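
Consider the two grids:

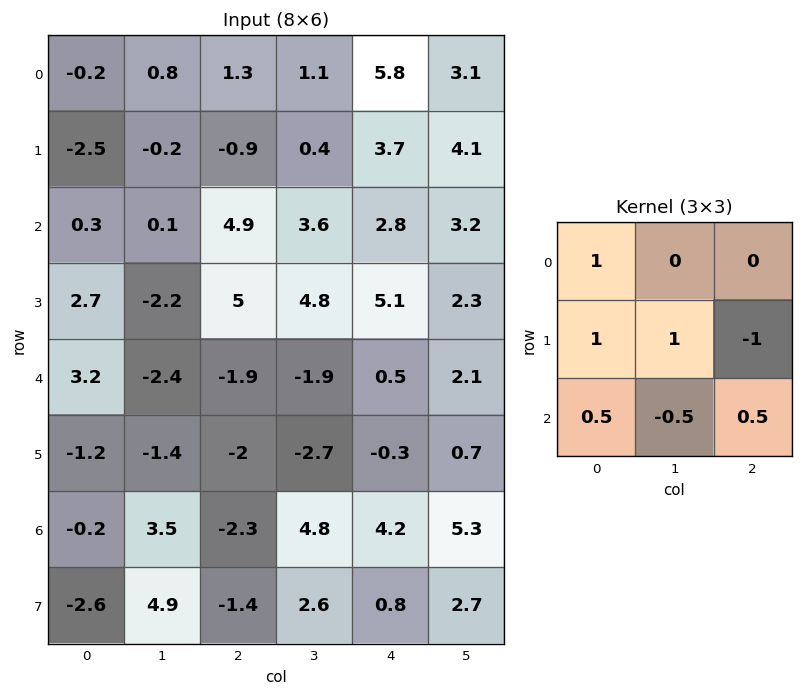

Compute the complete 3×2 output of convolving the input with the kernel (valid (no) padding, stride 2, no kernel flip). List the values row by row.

0.55 -0.85
-2.35 9.85
-0.4 -7.75

Output[0,0]: The receptive field on the input at this output position is [-0.2 0.8 1.3 / -2.5 -0.2 -0.9 / 0.3 0.1 4.9]. Elementwise product with the kernel and sum: -0.2·1 + -2.5·1 + -0.2·1 + -0.9·-1 + 0.3·0.5 + 0.1·-0.5 + 4.9·0.5.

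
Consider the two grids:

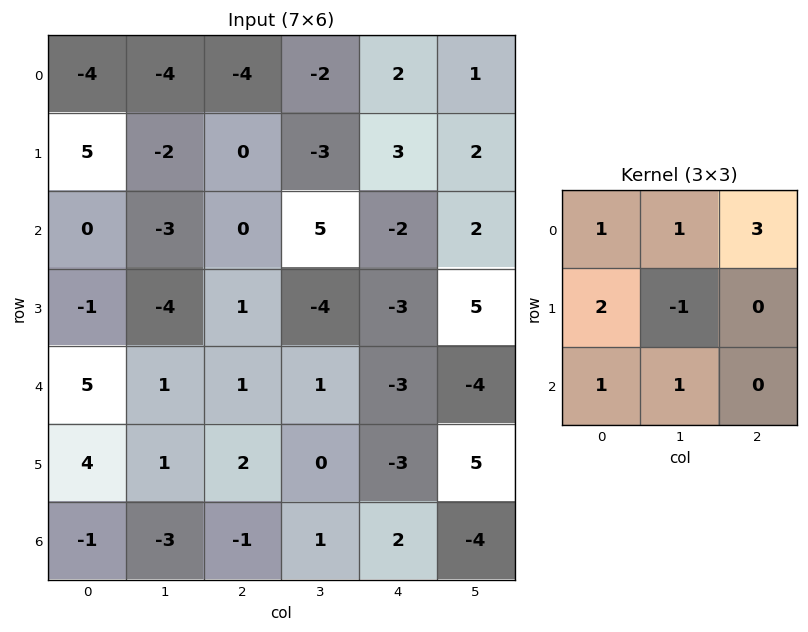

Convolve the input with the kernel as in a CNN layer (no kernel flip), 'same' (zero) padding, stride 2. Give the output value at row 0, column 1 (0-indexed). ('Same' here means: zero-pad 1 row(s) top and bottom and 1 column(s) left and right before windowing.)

-6

The receptive field on the zero-padded input at this output position is [0 0 0 / -4 -4 -2 / -2 0 -3]. Elementwise product with the kernel and sum: 0·1 + 0·1 + 0·3 + -4·2 + -4·-1 + -2·1 + 0·1.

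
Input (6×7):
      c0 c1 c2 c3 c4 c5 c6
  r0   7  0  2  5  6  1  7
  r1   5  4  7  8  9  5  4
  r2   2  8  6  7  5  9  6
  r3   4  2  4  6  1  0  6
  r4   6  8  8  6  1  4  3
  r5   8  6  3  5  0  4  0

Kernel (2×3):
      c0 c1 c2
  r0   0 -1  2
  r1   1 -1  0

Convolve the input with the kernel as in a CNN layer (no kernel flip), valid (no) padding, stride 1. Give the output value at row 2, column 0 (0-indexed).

6

The receptive field on the input at this output position is [2 8 6 / 4 2 4]. Elementwise product with the kernel and sum: 8·-1 + 6·2 + 4·1 + 2·-1.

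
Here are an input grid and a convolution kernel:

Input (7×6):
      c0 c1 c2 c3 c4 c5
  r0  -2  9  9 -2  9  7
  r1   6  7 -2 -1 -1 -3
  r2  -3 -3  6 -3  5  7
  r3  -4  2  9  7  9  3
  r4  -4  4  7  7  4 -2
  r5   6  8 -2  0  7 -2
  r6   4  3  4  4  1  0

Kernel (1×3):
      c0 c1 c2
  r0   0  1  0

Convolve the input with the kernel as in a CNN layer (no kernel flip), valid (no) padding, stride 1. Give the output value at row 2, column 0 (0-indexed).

-3

The receptive field on the input at this output position is [-3 -3 6]. Elementwise product with the kernel and sum: -3·1.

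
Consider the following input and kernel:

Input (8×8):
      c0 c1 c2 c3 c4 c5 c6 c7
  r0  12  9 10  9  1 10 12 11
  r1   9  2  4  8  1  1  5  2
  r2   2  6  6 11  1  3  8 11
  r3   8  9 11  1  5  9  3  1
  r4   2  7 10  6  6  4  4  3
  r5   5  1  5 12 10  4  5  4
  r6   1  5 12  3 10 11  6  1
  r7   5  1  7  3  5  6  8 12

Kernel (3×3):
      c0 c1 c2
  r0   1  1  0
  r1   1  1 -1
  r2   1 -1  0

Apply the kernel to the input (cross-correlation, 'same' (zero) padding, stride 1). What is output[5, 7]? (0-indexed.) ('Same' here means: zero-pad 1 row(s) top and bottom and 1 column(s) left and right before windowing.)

21

The receptive field on the zero-padded input at this output position is [4 3 0 / 5 4 0 / 6 1 0]. Elementwise product with the kernel and sum: 4·1 + 3·1 + 5·1 + 4·1 + 0·-1 + 6·1 + 1·-1.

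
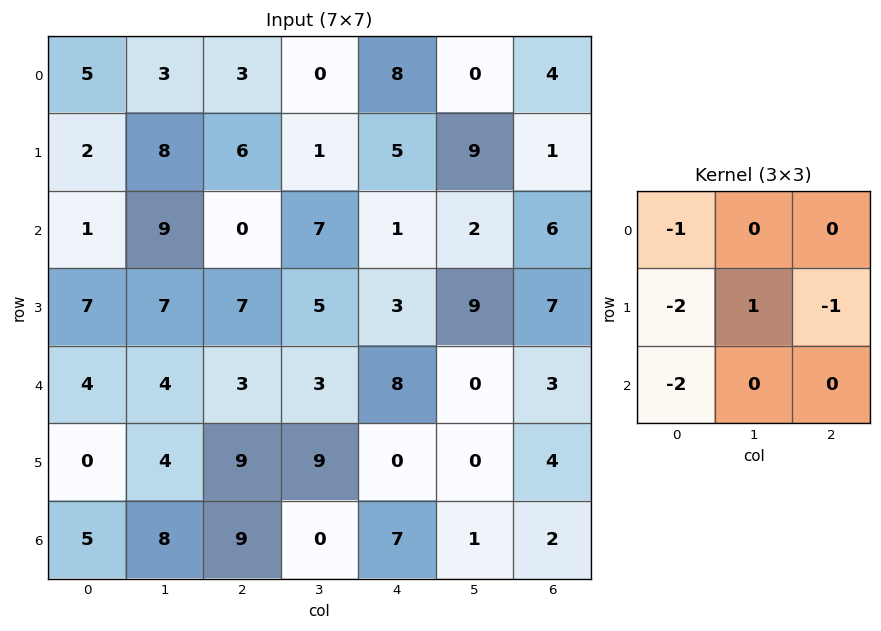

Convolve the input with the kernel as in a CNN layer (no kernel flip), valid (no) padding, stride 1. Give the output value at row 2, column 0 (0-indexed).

-23

The receptive field on the input at this output position is [1 9 0 / 7 7 7 / 4 4 3]. Elementwise product with the kernel and sum: 1·-1 + 7·-2 + 7·1 + 7·-1 + 4·-2.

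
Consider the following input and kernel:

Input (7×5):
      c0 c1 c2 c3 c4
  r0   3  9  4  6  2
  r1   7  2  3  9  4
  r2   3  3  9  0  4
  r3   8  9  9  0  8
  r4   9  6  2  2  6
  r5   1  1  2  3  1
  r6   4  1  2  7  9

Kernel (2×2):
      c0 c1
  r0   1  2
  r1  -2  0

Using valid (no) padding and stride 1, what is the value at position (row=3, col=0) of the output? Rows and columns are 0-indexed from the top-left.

8

The receptive field on the input at this output position is [8 9 / 9 6]. Elementwise product with the kernel and sum: 8·1 + 9·2 + 9·-2.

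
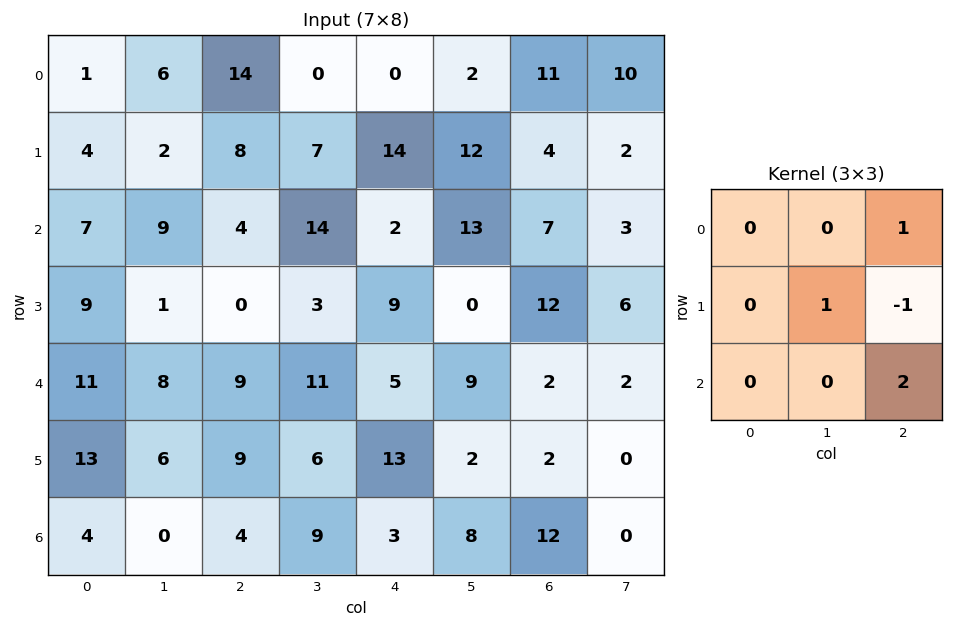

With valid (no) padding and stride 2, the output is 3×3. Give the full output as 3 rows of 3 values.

Output[0,0]: The receptive field on the input at this output position is [1 6 14 / 4 2 8 / 7 9 4]. Elementwise product with the kernel and sum: 14·1 + 2·1 + 8·-1 + 4·2.
Output[0,1]: The receptive field on the input at this output position is [14 0 0 / 8 7 14 / 4 14 2]. Elementwise product with the kernel and sum: 0·1 + 7·1 + 14·-1 + 2·2.

16 -3 33
23 6 -1
14 4 26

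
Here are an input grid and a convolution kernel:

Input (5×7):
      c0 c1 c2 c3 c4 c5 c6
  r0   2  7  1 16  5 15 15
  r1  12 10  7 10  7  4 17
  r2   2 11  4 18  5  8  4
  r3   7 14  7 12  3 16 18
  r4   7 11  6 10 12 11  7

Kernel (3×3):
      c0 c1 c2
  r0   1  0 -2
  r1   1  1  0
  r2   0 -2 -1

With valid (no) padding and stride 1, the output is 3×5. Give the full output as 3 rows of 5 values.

-4 -34 -33 -15 -34
-24 -21 -12 3 -64
-13 -26 -19 -18 -13

Output[0,0]: The receptive field on the input at this output position is [2 7 1 / 12 10 7 / 2 11 4]. Elementwise product with the kernel and sum: 2·1 + 1·-2 + 12·1 + 10·1 + 11·-2 + 4·-1.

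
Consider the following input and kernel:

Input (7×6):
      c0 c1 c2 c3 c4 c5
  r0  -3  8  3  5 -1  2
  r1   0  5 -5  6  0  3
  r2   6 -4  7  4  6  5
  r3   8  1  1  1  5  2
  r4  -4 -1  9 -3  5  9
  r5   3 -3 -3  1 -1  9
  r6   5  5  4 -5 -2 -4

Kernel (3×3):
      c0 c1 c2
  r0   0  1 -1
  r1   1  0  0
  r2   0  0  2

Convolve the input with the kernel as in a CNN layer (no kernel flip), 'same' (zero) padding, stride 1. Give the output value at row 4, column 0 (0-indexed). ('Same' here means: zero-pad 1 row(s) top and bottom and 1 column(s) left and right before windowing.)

The receptive field on the zero-padded input at this output position is [0 8 1 / 0 -4 -1 / 0 3 -3]. Elementwise product with the kernel and sum: 8·1 + 1·-1 + 0·1 + -3·2.

1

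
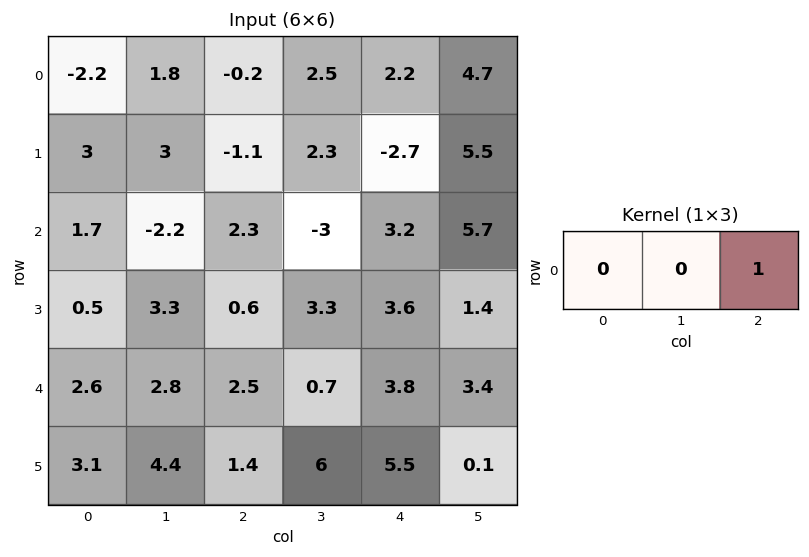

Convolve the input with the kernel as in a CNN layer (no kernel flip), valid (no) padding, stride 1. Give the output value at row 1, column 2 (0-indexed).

The receptive field on the input at this output position is [-1.1 2.3 -2.7]. Elementwise product with the kernel and sum: -2.7·1.

-2.7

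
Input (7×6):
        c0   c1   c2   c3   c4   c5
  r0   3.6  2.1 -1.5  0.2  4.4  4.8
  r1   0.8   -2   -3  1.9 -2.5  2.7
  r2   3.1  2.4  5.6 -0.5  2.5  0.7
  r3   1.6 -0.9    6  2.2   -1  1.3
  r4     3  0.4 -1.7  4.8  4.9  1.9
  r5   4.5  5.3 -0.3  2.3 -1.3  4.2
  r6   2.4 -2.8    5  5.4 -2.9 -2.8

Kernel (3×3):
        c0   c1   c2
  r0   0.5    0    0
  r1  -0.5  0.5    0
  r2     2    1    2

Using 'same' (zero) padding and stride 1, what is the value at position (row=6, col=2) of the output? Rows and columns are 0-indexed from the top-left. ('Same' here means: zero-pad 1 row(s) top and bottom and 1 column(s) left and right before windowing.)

6.55

The receptive field on the zero-padded input at this output position is [5.3 -0.3 2.3 / -2.8 5 5.4 / 0 0 0]. Elementwise product with the kernel and sum: 5.3·0.5 + -2.8·-0.5 + 5·0.5 + 0·2 + 0·1 + 0·2.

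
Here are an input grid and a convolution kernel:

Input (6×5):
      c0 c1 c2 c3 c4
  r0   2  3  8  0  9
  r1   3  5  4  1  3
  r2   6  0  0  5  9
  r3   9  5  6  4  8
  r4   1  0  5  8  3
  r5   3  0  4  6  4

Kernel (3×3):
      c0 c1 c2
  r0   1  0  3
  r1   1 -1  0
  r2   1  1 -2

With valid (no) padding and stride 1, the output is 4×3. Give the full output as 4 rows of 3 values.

30 -6 25
23 11 2
1 3 36
23 4 29

Output[0,0]: The receptive field on the input at this output position is [2 3 8 / 3 5 4 / 6 0 0]. Elementwise product with the kernel and sum: 2·1 + 8·3 + 3·1 + 5·-1 + 6·1 + 0·1 + 0·-2.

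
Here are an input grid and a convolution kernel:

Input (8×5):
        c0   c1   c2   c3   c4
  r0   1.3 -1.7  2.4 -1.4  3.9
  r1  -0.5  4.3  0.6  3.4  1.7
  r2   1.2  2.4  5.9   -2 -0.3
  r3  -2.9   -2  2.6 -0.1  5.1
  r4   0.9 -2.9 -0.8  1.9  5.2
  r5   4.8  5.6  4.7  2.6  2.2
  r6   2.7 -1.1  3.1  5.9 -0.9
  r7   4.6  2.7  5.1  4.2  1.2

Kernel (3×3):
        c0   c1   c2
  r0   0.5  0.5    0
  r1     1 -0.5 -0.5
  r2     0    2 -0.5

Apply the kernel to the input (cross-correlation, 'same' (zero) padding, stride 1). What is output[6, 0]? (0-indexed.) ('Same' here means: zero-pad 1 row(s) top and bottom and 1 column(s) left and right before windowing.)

9.45

The receptive field on the zero-padded input at this output position is [0 4.8 5.6 / 0 2.7 -1.1 / 0 4.6 2.7]. Elementwise product with the kernel and sum: 0·0.5 + 4.8·0.5 + 0·1 + 2.7·-0.5 + -1.1·-0.5 + 4.6·2 + 2.7·-0.5.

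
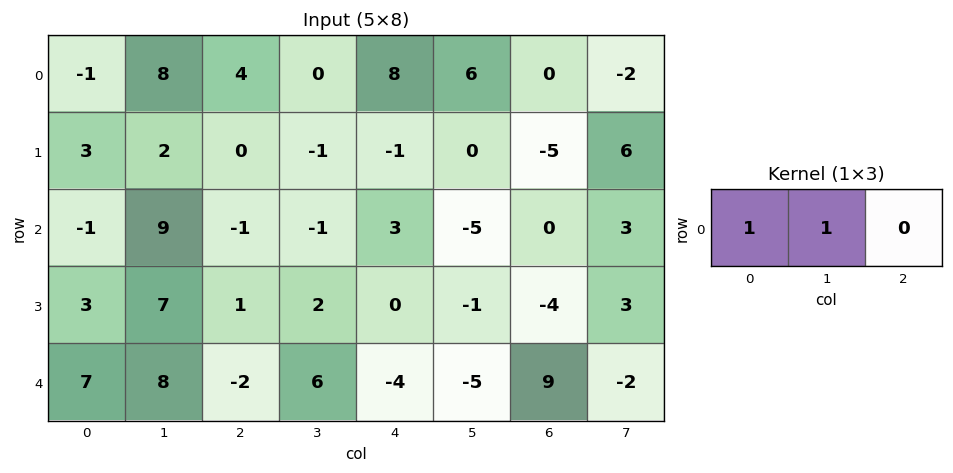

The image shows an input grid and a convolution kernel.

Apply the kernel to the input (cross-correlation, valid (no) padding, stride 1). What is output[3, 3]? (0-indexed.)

2

The receptive field on the input at this output position is [2 0 -1]. Elementwise product with the kernel and sum: 2·1 + 0·1.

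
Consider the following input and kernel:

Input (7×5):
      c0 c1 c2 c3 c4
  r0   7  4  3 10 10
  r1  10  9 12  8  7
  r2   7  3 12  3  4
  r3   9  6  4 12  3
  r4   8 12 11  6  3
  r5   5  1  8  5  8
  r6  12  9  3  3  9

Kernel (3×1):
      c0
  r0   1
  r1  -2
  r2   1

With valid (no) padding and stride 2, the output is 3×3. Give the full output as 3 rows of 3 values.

Output[0,0]: The receptive field on the input at this output position is [7 / 10 / 7]. Elementwise product with the kernel and sum: 7·1 + 10·-2 + 7·1.

-6 -9 0
-3 15 1
10 -2 -4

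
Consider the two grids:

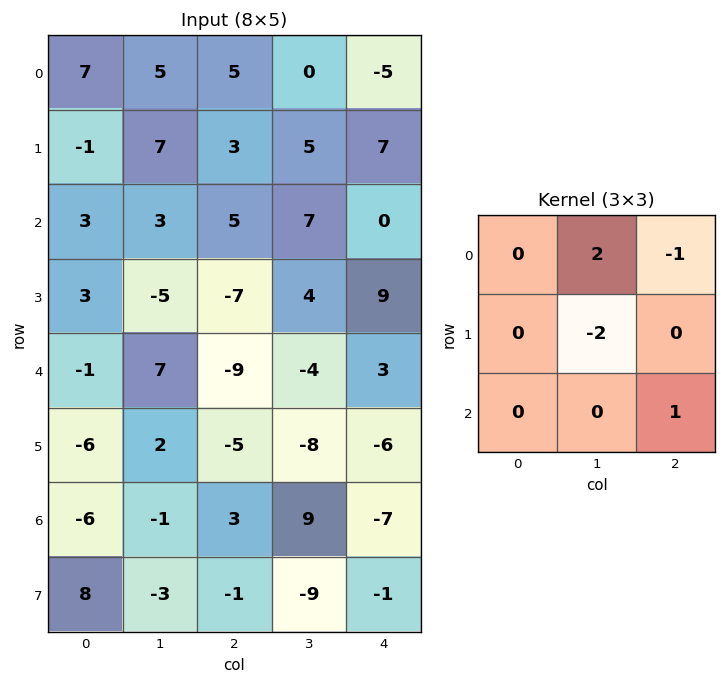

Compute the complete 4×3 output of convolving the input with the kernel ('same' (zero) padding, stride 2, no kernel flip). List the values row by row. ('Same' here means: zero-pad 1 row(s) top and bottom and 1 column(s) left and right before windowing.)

Output[0,0]: The receptive field on the zero-padded input at this output position is [0 0 0 / 0 7 5 / 0 -1 7]. Elementwise product with the kernel and sum: 0·2 + 0·-1 + 7·-2 + 7·1.
Output[0,1]: The receptive field on the zero-padded input at this output position is [0 0 0 / 5 5 0 / 7 3 5]. Elementwise product with the kernel and sum: 0·2 + 0·-1 + 5·-2 + 5·1.

-7 -5 10
-20 -5 14
15 -8 12
-5 -17 2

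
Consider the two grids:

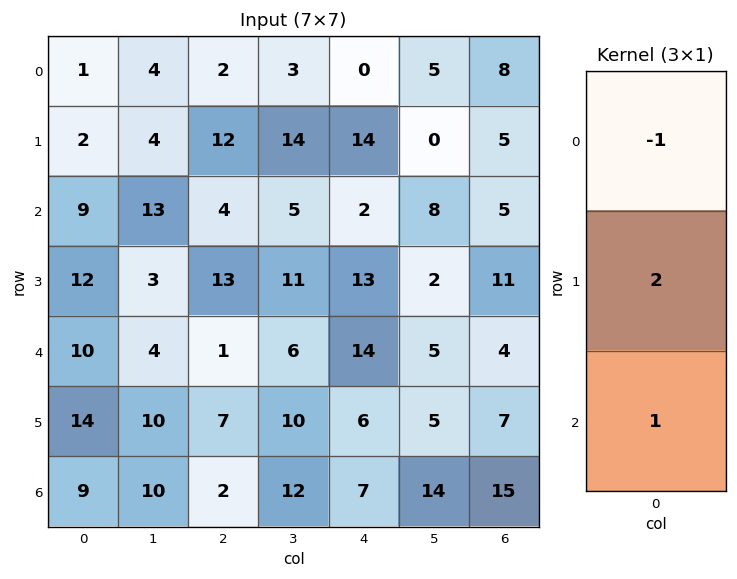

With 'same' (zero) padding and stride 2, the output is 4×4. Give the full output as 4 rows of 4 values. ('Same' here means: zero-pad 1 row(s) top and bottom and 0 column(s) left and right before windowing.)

4 16 14 21
28 9 3 16
22 -4 21 4
4 -3 8 23

Output[0,0]: The receptive field on the zero-padded input at this output position is [0 / 1 / 2]. Elementwise product with the kernel and sum: 0·-1 + 1·2 + 2·1.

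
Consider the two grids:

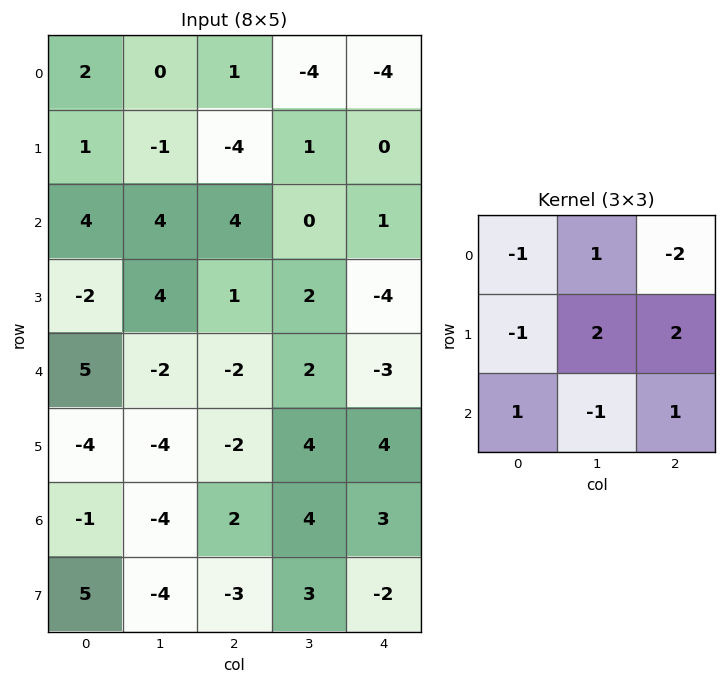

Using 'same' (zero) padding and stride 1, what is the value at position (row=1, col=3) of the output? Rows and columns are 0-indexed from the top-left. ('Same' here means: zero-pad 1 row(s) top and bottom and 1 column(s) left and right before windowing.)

14

The receptive field on the zero-padded input at this output position is [1 -4 -4 / -4 1 0 / 4 0 1]. Elementwise product with the kernel and sum: 1·-1 + -4·1 + -4·-2 + -4·-1 + 1·2 + 0·2 + 4·1 + 0·-1 + 1·1.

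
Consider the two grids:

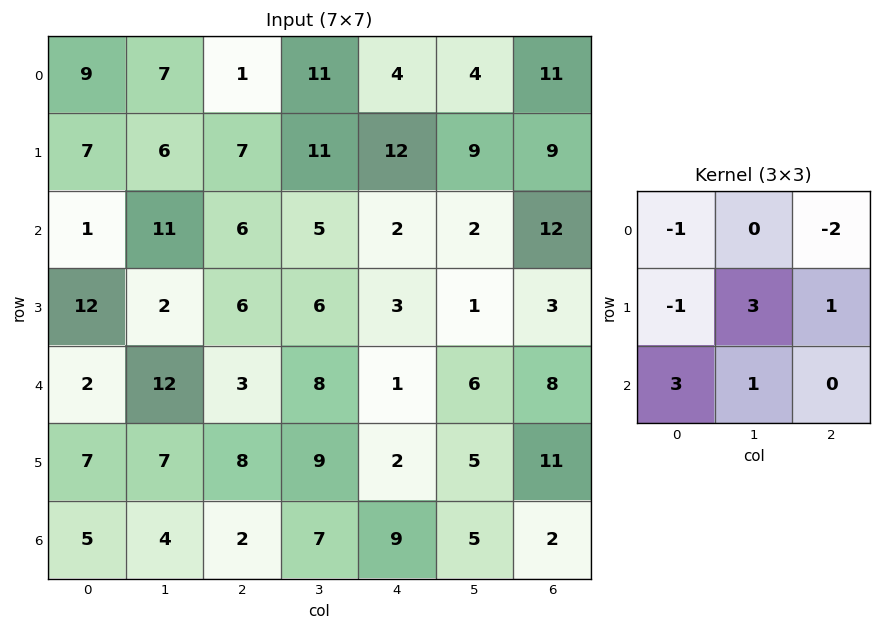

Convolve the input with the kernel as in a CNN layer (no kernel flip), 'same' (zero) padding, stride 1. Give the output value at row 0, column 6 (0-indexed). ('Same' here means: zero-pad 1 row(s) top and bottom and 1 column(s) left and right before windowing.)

The receptive field on the zero-padded input at this output position is [0 0 0 / 4 11 0 / 9 9 0]. Elementwise product with the kernel and sum: 0·-1 + 0·-2 + 4·-1 + 11·3 + 0·1 + 9·3 + 9·1.

65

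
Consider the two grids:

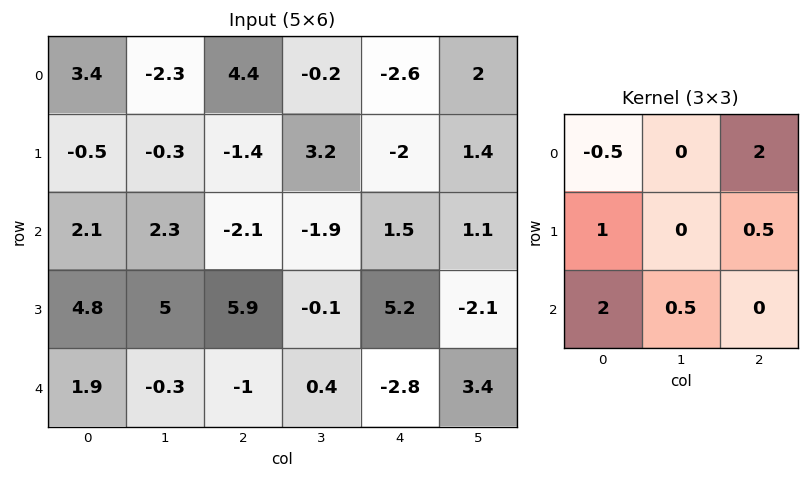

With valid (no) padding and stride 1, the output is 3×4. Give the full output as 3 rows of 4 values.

11.25 5.6 -14.95 4.95
10.6 20.85 7.1 2.25
6.15 -1.1 10.75 1.4

Output[0,0]: The receptive field on the input at this output position is [3.4 -2.3 4.4 / -0.5 -0.3 -1.4 / 2.1 2.3 -2.1]. Elementwise product with the kernel and sum: 3.4·-0.5 + 4.4·2 + -0.5·1 + -1.4·0.5 + 2.1·2 + 2.3·0.5.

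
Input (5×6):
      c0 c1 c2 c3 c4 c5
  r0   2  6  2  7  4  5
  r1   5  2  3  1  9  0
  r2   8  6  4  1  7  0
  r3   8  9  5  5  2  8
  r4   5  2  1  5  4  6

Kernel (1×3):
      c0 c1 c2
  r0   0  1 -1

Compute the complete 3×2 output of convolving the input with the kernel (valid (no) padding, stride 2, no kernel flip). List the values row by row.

Output[0,0]: The receptive field on the input at this output position is [2 6 2]. Elementwise product with the kernel and sum: 6·1 + 2·-1.

4 3
2 -6
1 1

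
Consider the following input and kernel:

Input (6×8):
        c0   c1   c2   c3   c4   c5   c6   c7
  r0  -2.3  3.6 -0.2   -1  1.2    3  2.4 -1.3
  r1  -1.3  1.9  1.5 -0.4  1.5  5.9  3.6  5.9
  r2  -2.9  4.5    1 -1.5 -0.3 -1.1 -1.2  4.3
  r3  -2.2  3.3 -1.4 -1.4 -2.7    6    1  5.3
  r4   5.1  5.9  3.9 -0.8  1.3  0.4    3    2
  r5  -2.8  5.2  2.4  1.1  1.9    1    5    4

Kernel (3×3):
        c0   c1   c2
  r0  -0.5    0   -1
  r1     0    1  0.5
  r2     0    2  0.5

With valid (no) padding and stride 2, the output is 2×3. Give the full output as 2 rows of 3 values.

Output[0,0]: The receptive field on the input at this output position is [-2.3 3.6 -0.2 / -1.3 1.9 1.5 / -2.9 4.5 1]. Elementwise product with the kernel and sum: -2.3·-0.5 + -0.2·-1 + 1.9·1 + 1.5·0.5 + 4.5·2 + 1·0.5.
Output[0,1]: The receptive field on the input at this output position is [-0.2 -1 1.2 / 1.5 -0.4 1.5 / 1 -1.5 -0.3]. Elementwise product with the kernel and sum: -0.2·-0.5 + 1.2·-1 + -0.4·1 + 1.5·0.5 + -1.5·2 + -0.3·0.5.

13.5 -3.9 1.9
16.8 -3.9 10.15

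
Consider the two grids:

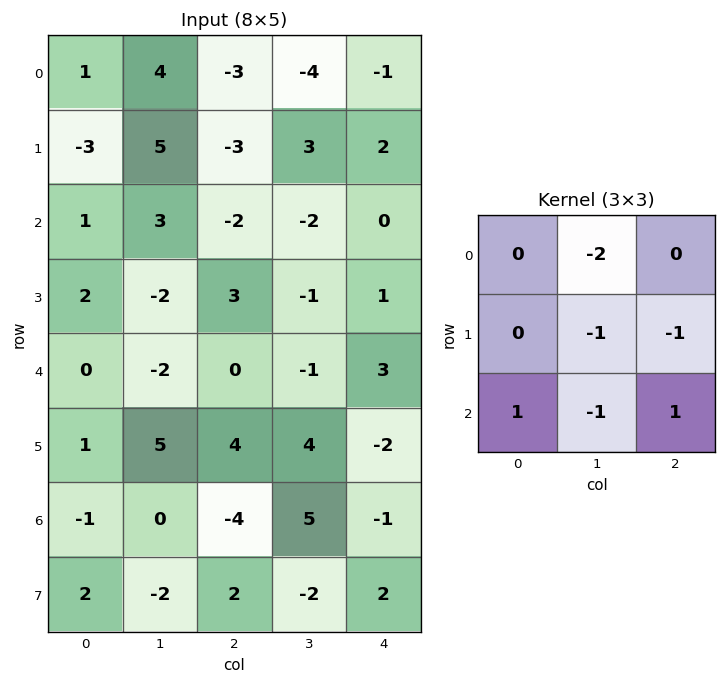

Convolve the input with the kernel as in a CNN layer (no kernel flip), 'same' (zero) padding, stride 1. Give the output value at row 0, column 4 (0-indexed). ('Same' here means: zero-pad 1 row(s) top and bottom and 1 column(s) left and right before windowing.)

The receptive field on the zero-padded input at this output position is [0 0 0 / -4 -1 0 / 3 2 0]. Elementwise product with the kernel and sum: 0·-2 + -1·-1 + 0·-1 + 3·1 + 2·-1 + 0·1.

2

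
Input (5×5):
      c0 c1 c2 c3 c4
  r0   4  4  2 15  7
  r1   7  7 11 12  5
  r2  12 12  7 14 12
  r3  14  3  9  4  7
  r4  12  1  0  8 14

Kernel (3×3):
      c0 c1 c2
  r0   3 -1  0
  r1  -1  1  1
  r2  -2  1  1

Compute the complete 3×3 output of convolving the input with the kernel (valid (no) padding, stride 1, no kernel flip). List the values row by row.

Output[0,0]: The receptive field on the input at this output position is [4 4 2 / 7 7 11 / 12 12 7]. Elementwise product with the kernel and sum: 4·3 + 4·-1 + 7·-1 + 7·1 + 11·1 + 12·-2 + 12·1 + 7·1.

14 23 9
5 26 33
-1 45 31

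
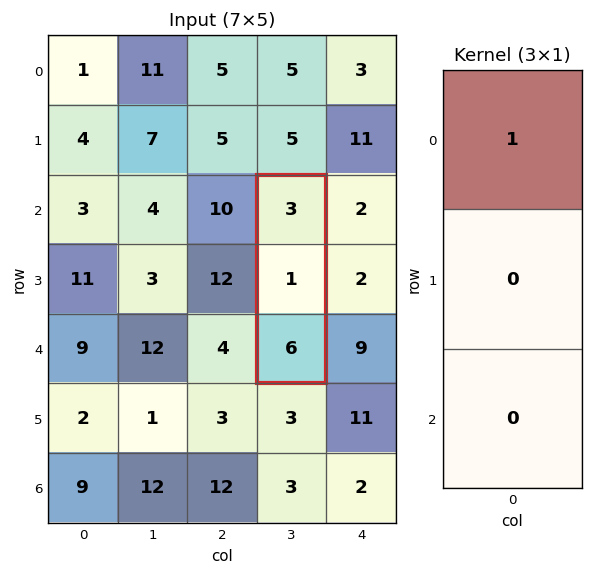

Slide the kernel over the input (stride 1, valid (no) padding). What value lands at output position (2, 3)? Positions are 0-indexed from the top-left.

3

The receptive field on the input at this output position is [3 / 1 / 6]. Elementwise product with the kernel and sum: 3·1.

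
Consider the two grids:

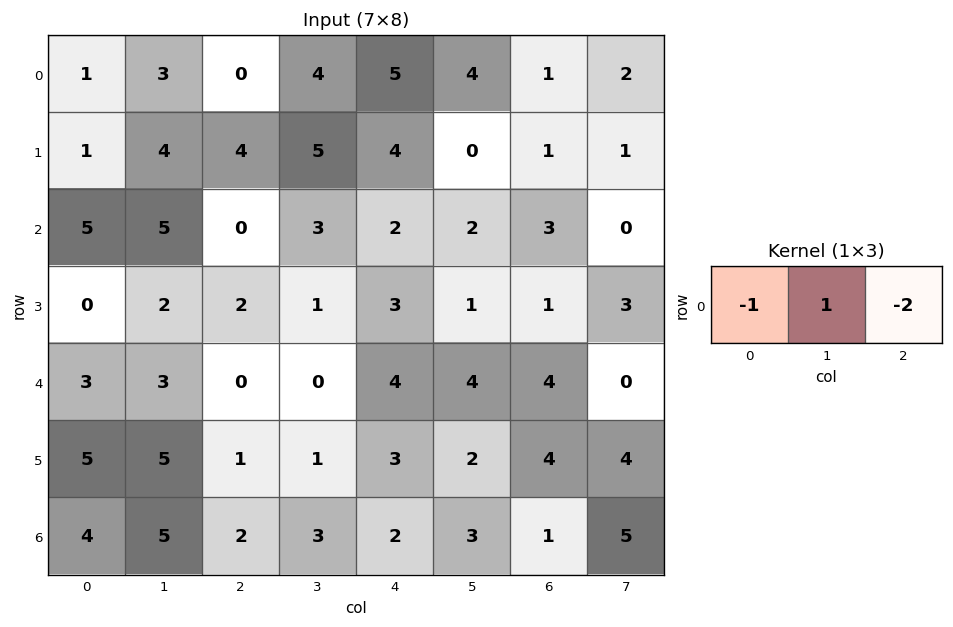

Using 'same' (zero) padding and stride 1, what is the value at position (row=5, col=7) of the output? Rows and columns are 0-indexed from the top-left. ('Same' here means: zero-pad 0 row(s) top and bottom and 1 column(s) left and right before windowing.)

0

The receptive field on the zero-padded input at this output position is [4 4 0]. Elementwise product with the kernel and sum: 4·-1 + 4·1 + 0·-2.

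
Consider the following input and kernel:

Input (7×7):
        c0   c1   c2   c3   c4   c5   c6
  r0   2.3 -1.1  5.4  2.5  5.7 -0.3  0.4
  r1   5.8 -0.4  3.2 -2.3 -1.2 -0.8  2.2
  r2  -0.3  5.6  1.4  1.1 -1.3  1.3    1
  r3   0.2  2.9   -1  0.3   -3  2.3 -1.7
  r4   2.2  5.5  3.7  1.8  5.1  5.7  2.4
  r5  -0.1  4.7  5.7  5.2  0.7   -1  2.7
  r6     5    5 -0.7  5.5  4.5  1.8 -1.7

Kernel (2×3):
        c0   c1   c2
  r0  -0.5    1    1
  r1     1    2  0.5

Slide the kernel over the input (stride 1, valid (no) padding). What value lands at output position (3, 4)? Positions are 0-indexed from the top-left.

19.8

The receptive field on the input at this output position is [-3 2.3 -1.7 / 5.1 5.7 2.4]. Elementwise product with the kernel and sum: -3·-0.5 + 2.3·1 + -1.7·1 + 5.1·1 + 5.7·2 + 2.4·0.5.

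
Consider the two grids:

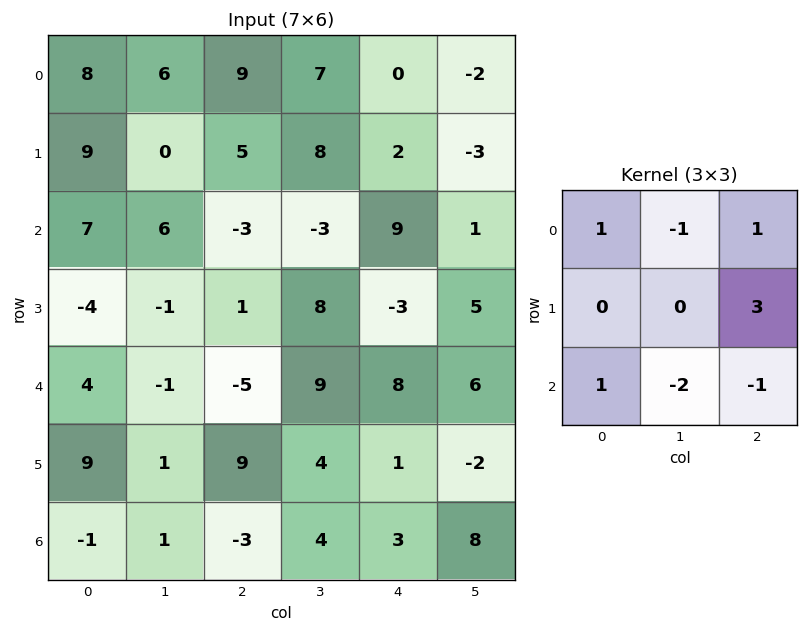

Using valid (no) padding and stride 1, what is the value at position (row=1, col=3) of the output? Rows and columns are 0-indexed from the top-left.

The receptive field on the input at this output position is [8 2 -3 / -3 9 1 / 8 -3 5]. Elementwise product with the kernel and sum: 8·1 + 2·-1 + -3·1 + 1·3 + 8·1 + -3·-2 + 5·-1.

15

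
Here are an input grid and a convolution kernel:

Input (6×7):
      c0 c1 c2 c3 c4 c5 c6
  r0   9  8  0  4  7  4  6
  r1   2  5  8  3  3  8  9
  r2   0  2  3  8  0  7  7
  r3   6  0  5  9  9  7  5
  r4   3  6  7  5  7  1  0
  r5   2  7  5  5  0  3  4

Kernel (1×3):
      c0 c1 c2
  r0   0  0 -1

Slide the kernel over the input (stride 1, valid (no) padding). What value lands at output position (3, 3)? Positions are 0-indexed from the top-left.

-7

The receptive field on the input at this output position is [9 9 7]. Elementwise product with the kernel and sum: 7·-1.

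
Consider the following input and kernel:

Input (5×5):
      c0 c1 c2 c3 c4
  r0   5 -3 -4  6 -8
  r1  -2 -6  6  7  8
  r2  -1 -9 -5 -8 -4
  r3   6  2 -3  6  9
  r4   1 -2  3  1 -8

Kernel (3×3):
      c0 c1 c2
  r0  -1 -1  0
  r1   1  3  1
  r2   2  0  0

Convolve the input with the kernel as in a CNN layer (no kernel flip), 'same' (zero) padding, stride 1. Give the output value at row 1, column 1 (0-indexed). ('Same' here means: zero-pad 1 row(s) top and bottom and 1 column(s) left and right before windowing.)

The receptive field on the zero-padded input at this output position is [5 -3 -4 / -2 -6 6 / -1 -9 -5]. Elementwise product with the kernel and sum: 5·-1 + -3·-1 + -2·1 + -6·3 + 6·1 + -1·2.

-18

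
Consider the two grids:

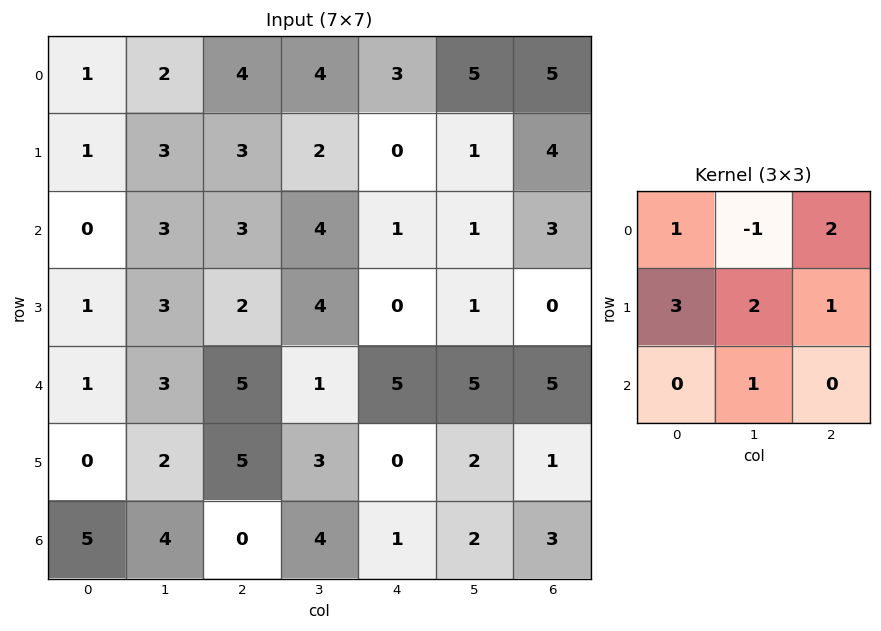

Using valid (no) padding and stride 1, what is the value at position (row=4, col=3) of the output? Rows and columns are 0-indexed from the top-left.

18

The receptive field on the input at this output position is [1 5 5 / 3 0 2 / 4 1 2]. Elementwise product with the kernel and sum: 1·1 + 5·-1 + 5·2 + 3·3 + 0·2 + 2·1 + 1·1.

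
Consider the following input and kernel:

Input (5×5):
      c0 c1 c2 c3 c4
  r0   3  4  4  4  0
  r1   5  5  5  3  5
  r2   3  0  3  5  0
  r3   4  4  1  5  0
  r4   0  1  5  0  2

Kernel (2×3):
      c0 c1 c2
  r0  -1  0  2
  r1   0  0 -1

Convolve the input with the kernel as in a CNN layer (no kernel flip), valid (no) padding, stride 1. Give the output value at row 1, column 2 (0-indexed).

5

The receptive field on the input at this output position is [5 3 5 / 3 5 0]. Elementwise product with the kernel and sum: 5·-1 + 5·2 + 0·-1.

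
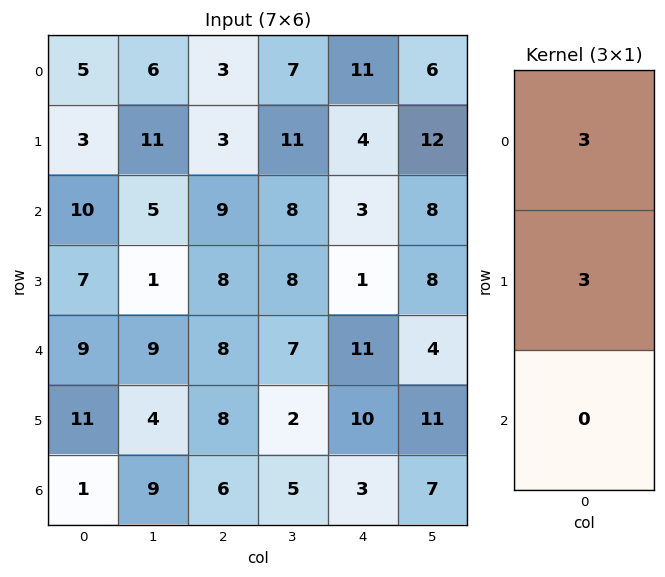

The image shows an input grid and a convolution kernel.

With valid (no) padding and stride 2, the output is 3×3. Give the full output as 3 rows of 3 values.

Output[0,0]: The receptive field on the input at this output position is [5 / 3 / 10]. Elementwise product with the kernel and sum: 5·3 + 3·3.
Output[0,1]: The receptive field on the input at this output position is [3 / 3 / 9]. Elementwise product with the kernel and sum: 3·3 + 3·3.

24 18 45
51 51 12
60 48 63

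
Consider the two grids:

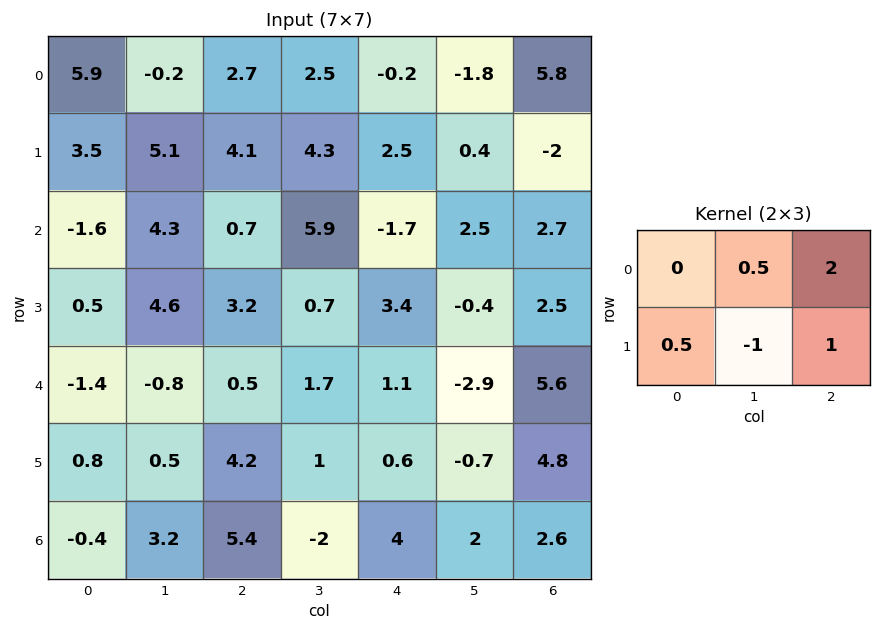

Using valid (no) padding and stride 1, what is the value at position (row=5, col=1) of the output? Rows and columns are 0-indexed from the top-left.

-1.7

The receptive field on the input at this output position is [0.5 4.2 1 / 3.2 5.4 -2]. Elementwise product with the kernel and sum: 4.2·0.5 + 1·2 + 3.2·0.5 + 5.4·-1 + -2·1.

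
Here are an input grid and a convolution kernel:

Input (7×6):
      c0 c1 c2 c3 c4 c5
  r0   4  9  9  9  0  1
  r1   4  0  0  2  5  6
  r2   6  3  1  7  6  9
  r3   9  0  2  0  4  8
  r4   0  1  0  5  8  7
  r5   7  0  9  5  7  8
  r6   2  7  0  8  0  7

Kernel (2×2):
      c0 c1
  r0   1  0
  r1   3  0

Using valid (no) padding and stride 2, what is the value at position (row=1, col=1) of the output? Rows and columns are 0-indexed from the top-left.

7

The receptive field on the input at this output position is [1 7 / 2 0]. Elementwise product with the kernel and sum: 1·1 + 2·3.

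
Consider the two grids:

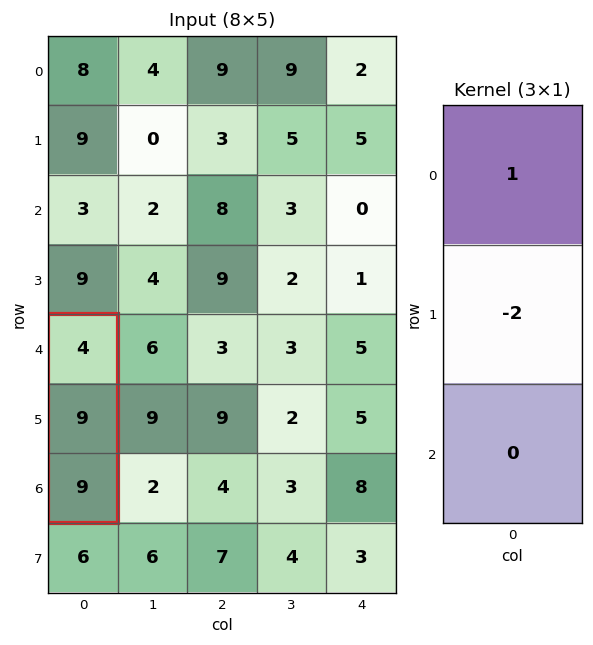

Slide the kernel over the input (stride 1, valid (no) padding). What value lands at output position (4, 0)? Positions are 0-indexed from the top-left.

-14

The receptive field on the input at this output position is [4 / 9 / 9]. Elementwise product with the kernel and sum: 4·1 + 9·-2.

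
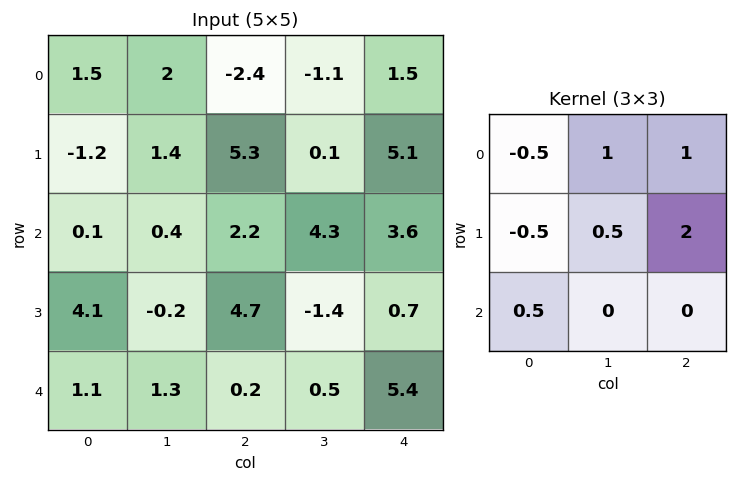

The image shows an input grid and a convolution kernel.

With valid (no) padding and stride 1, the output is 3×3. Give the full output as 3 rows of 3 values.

10.8 -2.15 10.3
13.9 14.1 13.15
10.35 6.6 5.25

Output[0,0]: The receptive field on the input at this output position is [1.5 2 -2.4 / -1.2 1.4 5.3 / 0.1 0.4 2.2]. Elementwise product with the kernel and sum: 1.5·-0.5 + 2·1 + -2.4·1 + -1.2·-0.5 + 1.4·0.5 + 5.3·2 + 0.1·0.5.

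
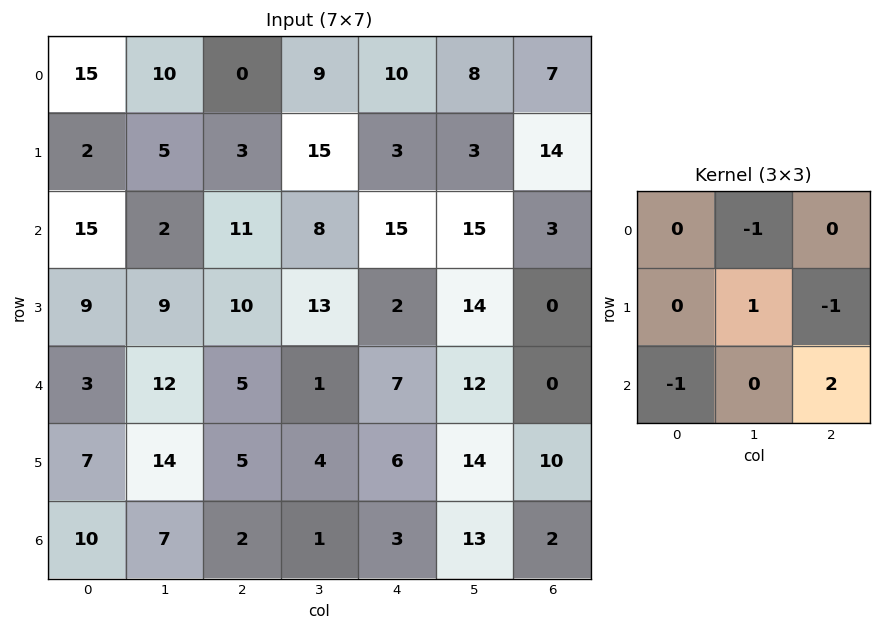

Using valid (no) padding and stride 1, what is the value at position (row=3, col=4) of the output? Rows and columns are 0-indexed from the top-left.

The receptive field on the input at this output position is [2 14 0 / 7 12 0 / 6 14 10]. Elementwise product with the kernel and sum: 14·-1 + 12·1 + 0·-1 + 6·-1 + 10·2.

12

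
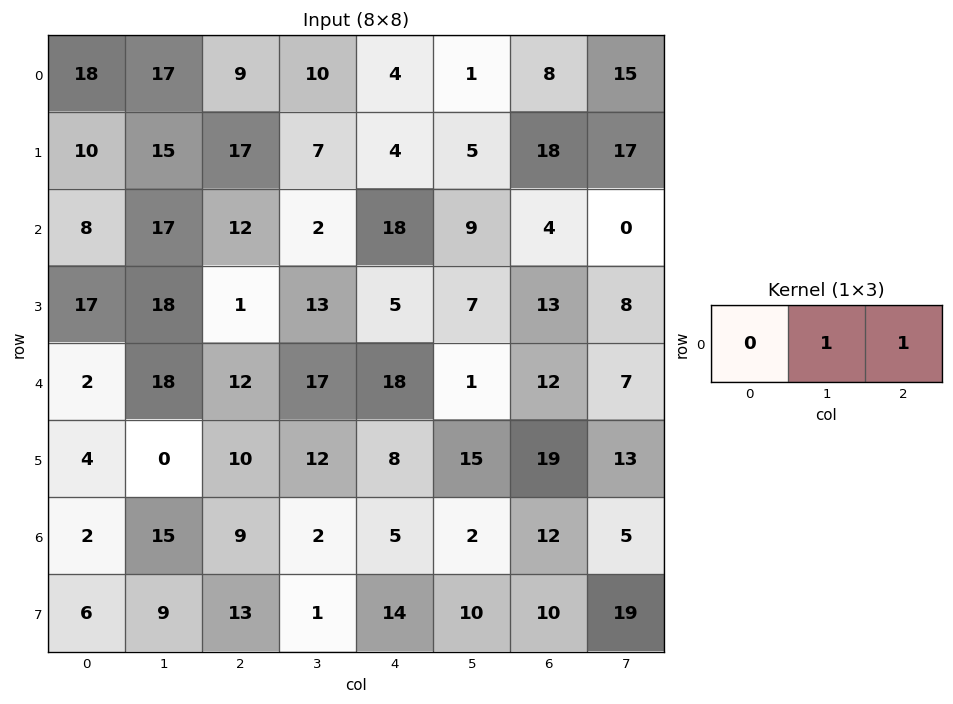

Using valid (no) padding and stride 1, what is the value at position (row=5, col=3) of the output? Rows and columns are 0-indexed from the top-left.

23

The receptive field on the input at this output position is [12 8 15]. Elementwise product with the kernel and sum: 8·1 + 15·1.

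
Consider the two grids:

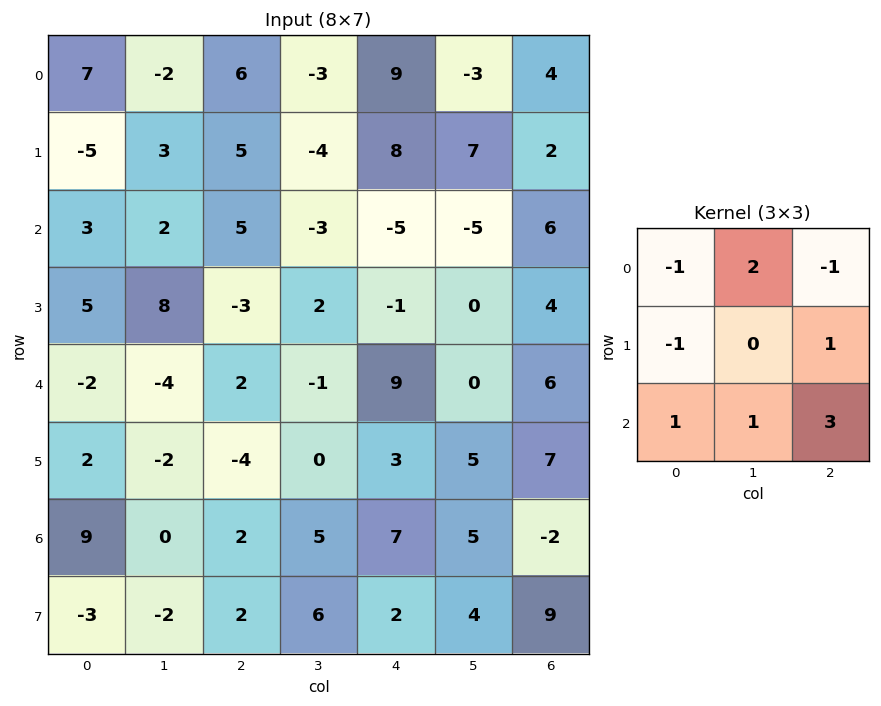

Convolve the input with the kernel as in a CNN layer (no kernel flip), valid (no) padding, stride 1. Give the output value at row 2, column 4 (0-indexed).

The receptive field on the input at this output position is [-5 -5 6 / -1 0 4 / 9 0 6]. Elementwise product with the kernel and sum: -5·-1 + -5·2 + 6·-1 + -1·-1 + 4·1 + 9·1 + 0·1 + 6·3.

21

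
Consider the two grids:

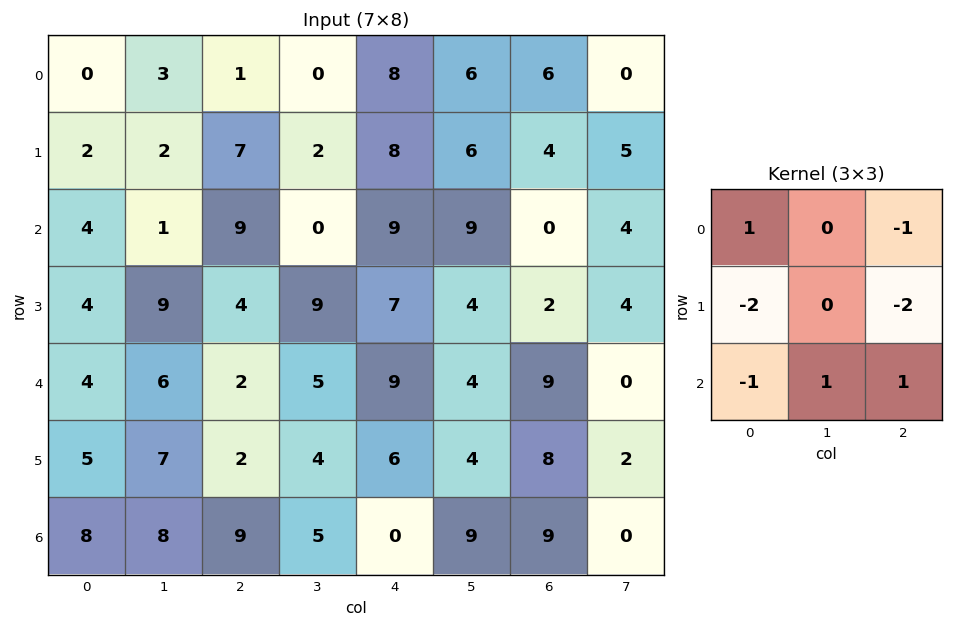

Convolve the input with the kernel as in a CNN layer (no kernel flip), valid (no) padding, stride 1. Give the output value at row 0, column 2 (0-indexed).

-37

The receptive field on the input at this output position is [1 0 8 / 7 2 8 / 9 0 9]. Elementwise product with the kernel and sum: 1·1 + 8·-1 + 7·-2 + 8·-2 + 9·-1 + 0·1 + 9·1.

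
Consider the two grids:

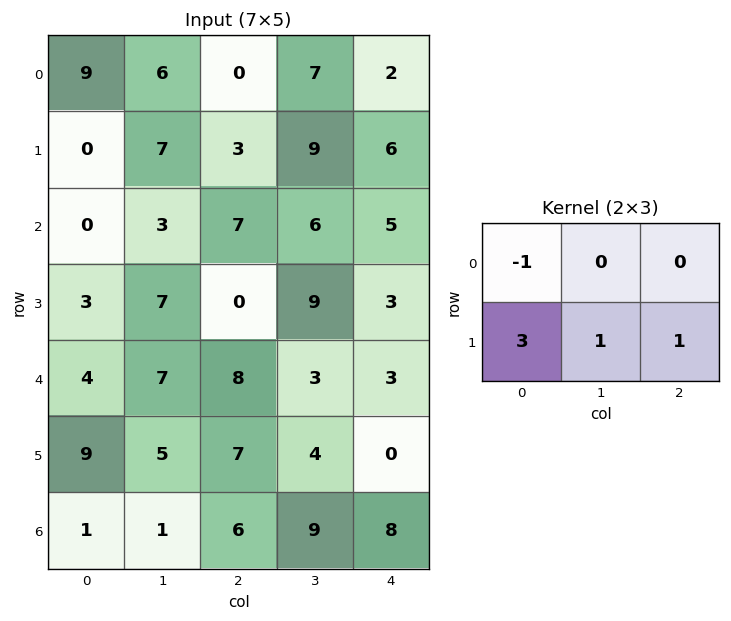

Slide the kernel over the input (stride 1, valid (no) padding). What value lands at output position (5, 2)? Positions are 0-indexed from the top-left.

28

The receptive field on the input at this output position is [7 4 0 / 6 9 8]. Elementwise product with the kernel and sum: 7·-1 + 6·3 + 9·1 + 8·1.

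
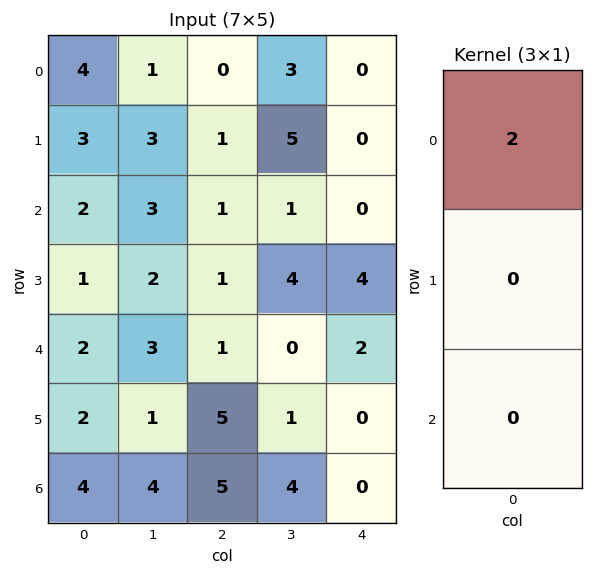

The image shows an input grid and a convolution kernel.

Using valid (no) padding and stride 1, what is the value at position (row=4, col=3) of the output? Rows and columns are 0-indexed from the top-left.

0

The receptive field on the input at this output position is [0 / 1 / 4]. Elementwise product with the kernel and sum: 0·2.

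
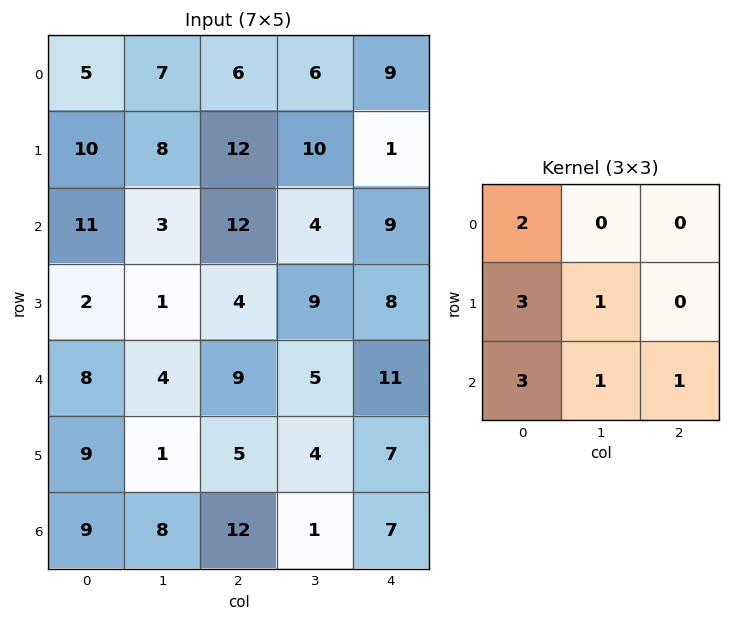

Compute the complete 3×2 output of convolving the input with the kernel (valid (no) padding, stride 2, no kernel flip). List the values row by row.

Output[0,0]: The receptive field on the input at this output position is [5 7 6 / 10 8 12 / 11 3 12]. Elementwise product with the kernel and sum: 5·2 + 10·3 + 8·1 + 11·3 + 3·1 + 12·1.
Output[0,1]: The receptive field on the input at this output position is [6 6 9 / 12 10 1 / 12 4 9]. Elementwise product with the kernel and sum: 6·2 + 12·3 + 10·1 + 12·3 + 4·1 + 9·1.

96 107
66 88
91 81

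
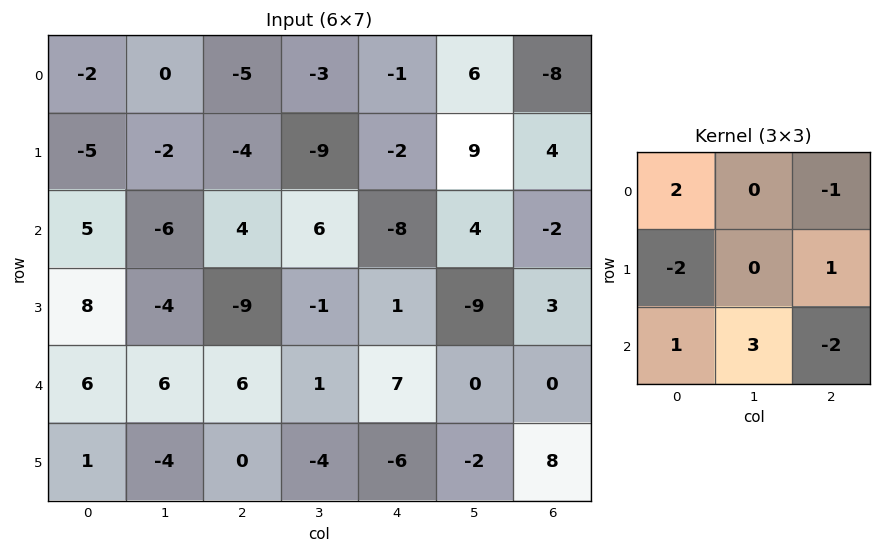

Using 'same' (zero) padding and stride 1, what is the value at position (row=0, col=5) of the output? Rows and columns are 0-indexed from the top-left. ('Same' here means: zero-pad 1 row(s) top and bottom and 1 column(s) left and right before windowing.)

The receptive field on the zero-padded input at this output position is [0 0 0 / -1 6 -8 / -2 9 4]. Elementwise product with the kernel and sum: 0·2 + 0·-1 + -1·-2 + -8·1 + -2·1 + 9·3 + 4·-2.

11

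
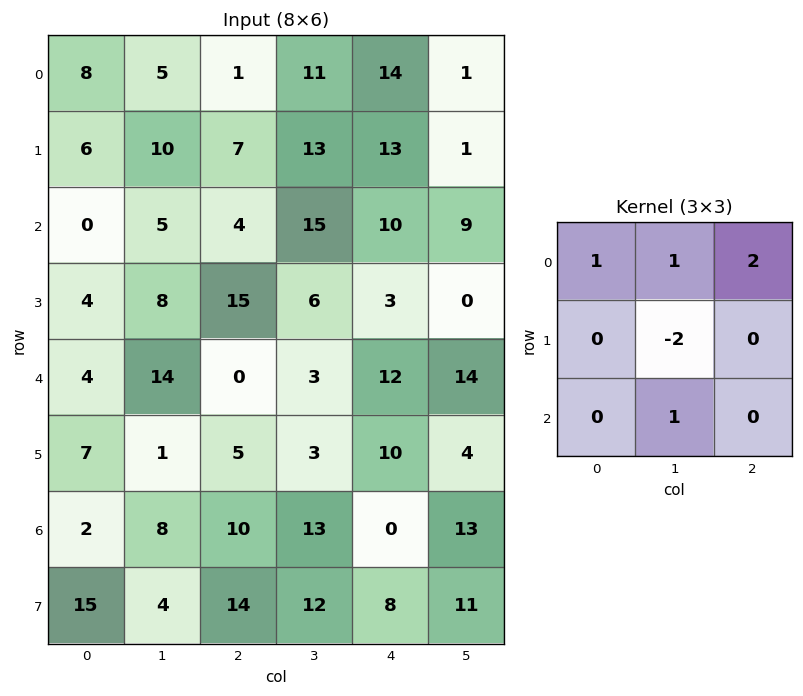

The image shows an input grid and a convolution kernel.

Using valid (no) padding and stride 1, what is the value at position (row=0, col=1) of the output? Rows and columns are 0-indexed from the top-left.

The receptive field on the input at this output position is [5 1 11 / 10 7 13 / 5 4 15]. Elementwise product with the kernel and sum: 5·1 + 1·1 + 11·2 + 7·-2 + 4·1.

18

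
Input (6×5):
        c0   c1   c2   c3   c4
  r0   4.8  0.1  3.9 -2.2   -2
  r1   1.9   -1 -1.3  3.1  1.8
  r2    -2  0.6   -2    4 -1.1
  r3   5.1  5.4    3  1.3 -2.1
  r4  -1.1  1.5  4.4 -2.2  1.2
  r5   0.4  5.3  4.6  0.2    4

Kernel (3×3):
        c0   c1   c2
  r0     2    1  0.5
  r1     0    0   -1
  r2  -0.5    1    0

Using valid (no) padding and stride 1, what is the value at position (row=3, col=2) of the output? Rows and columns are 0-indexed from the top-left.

The receptive field on the input at this output position is [3 1.3 -2.1 / 4.4 -2.2 1.2 / 4.6 0.2 4]. Elementwise product with the kernel and sum: 3·2 + 1.3·1 + -2.1·0.5 + 1.2·-1 + 4.6·-0.5 + 0.2·1.

2.95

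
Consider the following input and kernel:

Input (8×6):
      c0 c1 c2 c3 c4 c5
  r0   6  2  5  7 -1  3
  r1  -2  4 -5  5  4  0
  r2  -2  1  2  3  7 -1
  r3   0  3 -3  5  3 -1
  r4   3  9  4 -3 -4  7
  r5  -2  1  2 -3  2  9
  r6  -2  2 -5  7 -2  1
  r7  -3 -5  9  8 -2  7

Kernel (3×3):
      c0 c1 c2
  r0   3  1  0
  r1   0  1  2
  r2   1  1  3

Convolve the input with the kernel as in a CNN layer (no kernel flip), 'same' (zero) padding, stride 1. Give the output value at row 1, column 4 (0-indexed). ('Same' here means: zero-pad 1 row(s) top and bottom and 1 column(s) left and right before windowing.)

The receptive field on the zero-padded input at this output position is [7 -1 3 / 5 4 0 / 3 7 -1]. Elementwise product with the kernel and sum: 7·3 + -1·1 + 4·1 + 0·2 + 3·1 + 7·1 + -1·3.

31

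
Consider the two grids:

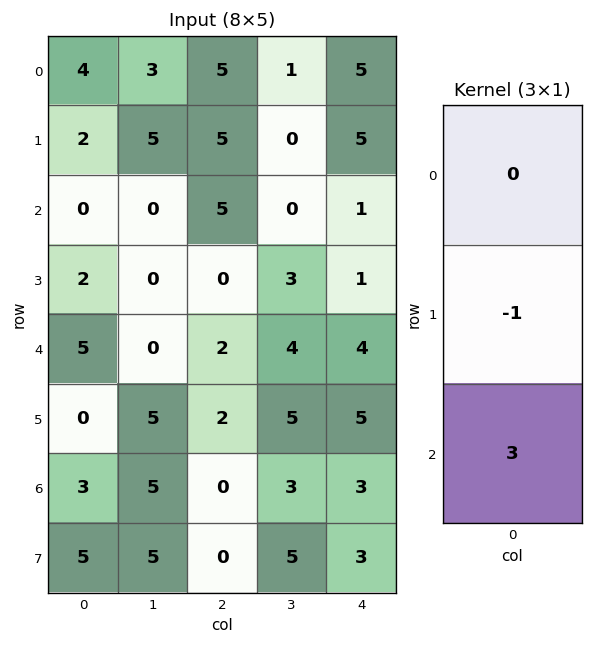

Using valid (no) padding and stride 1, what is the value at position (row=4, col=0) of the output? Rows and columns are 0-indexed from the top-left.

9

The receptive field on the input at this output position is [5 / 0 / 3]. Elementwise product with the kernel and sum: 0·-1 + 3·3.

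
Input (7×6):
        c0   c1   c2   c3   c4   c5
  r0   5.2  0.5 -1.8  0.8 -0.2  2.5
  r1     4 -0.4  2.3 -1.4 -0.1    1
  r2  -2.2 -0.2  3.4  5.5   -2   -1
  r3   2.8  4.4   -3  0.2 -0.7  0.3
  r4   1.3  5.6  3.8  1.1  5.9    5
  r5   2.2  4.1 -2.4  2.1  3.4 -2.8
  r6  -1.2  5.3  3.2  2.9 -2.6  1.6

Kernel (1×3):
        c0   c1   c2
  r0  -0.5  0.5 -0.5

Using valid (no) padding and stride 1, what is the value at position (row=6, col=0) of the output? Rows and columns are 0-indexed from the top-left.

The receptive field on the input at this output position is [-1.2 5.3 3.2]. Elementwise product with the kernel and sum: -1.2·-0.5 + 5.3·0.5 + 3.2·-0.5.

1.65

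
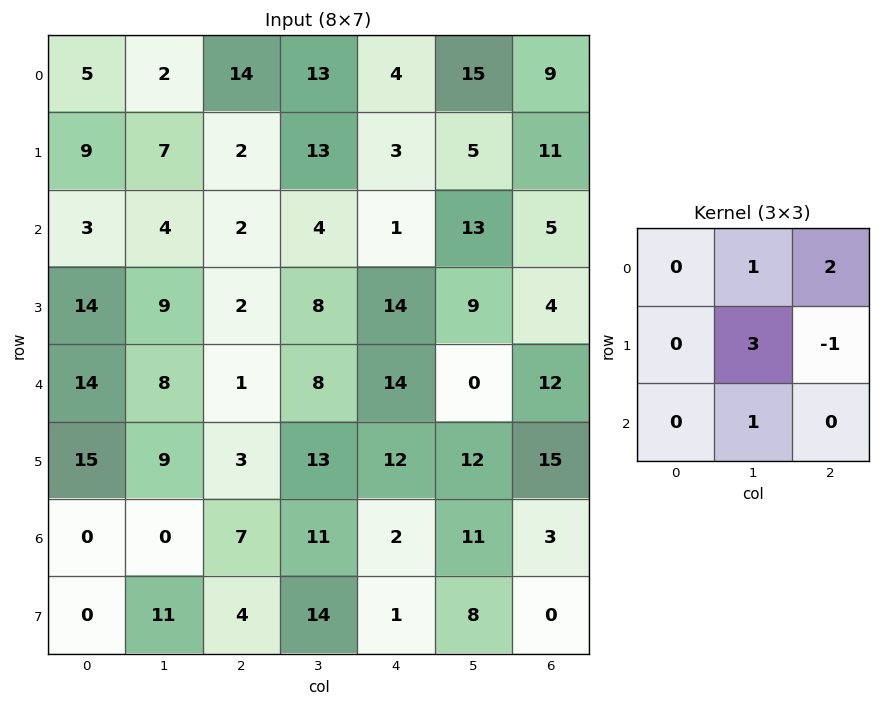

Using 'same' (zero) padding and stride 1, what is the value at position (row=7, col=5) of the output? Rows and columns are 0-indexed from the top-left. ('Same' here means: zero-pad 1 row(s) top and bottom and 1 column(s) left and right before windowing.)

41

The receptive field on the zero-padded input at this output position is [2 11 3 / 1 8 0 / 0 0 0]. Elementwise product with the kernel and sum: 11·1 + 3·2 + 8·3 + 0·-1 + 0·1.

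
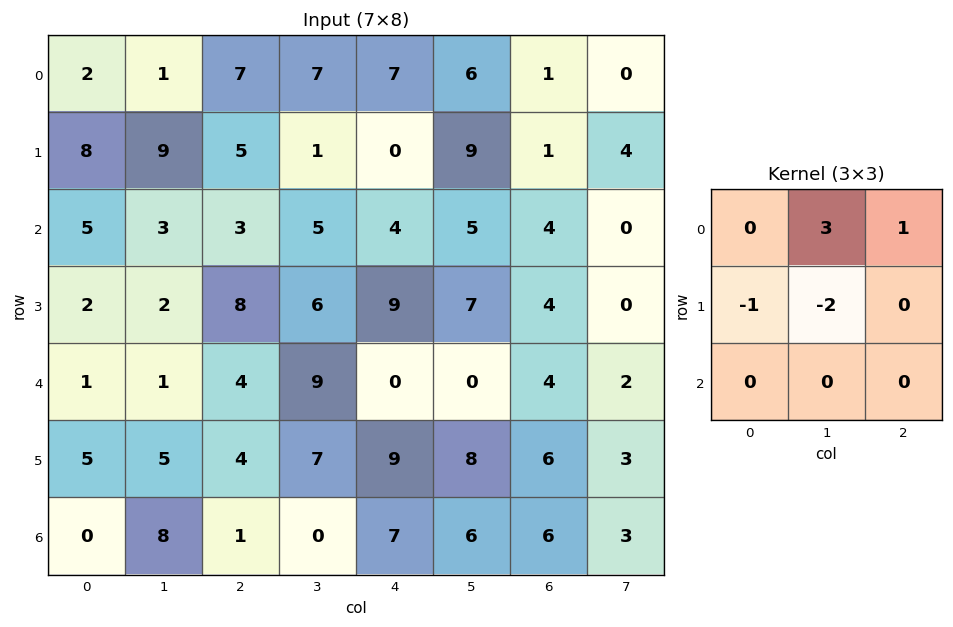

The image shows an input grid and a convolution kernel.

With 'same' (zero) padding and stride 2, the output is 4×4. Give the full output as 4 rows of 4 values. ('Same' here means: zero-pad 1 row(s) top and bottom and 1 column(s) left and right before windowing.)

-4 -15 -21 -8
23 7 -4 -6
6 21 25 4
20 9 21 3

Output[0,0]: The receptive field on the zero-padded input at this output position is [0 0 0 / 0 2 1 / 0 8 9]. Elementwise product with the kernel and sum: 0·3 + 0·1 + 0·-1 + 2·-2.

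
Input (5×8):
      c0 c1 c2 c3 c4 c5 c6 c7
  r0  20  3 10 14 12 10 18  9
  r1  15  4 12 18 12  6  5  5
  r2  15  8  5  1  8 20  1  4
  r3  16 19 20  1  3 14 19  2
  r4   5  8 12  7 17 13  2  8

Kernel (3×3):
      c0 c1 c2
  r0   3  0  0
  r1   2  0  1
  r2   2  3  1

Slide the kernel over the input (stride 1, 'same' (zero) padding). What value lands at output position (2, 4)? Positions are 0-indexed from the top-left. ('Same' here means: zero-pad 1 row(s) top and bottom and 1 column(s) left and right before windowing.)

The receptive field on the zero-padded input at this output position is [18 12 6 / 1 8 20 / 1 3 14]. Elementwise product with the kernel and sum: 18·3 + 1·2 + 20·1 + 1·2 + 3·3 + 14·1.

101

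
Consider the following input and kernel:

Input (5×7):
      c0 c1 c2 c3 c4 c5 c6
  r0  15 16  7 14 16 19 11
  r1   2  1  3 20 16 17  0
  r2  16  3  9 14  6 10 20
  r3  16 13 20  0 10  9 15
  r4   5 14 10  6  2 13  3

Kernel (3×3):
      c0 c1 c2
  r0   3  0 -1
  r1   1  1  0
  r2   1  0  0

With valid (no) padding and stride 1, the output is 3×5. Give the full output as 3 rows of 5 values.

Output[0,0]: The receptive field on the input at this output position is [15 16 7 / 2 1 3 / 16 3 9]. Elementwise product with the kernel and sum: 15·3 + 7·-1 + 2·1 + 1·1 + 16·1.

57 41 37 73 76
38 8 36 63 74
73 42 51 48 19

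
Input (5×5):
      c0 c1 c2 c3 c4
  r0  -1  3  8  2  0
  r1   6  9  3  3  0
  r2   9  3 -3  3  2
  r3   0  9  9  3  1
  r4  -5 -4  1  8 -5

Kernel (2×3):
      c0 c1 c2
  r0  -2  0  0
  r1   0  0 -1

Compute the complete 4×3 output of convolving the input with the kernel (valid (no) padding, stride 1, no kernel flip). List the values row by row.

-1 -9 -16
-9 -21 -8
-27 -9 5
-1 -26 -13

Output[0,0]: The receptive field on the input at this output position is [-1 3 8 / 6 9 3]. Elementwise product with the kernel and sum: -1·-2 + 3·-1.
Output[0,1]: The receptive field on the input at this output position is [3 8 2 / 9 3 3]. Elementwise product with the kernel and sum: 3·-2 + 3·-1.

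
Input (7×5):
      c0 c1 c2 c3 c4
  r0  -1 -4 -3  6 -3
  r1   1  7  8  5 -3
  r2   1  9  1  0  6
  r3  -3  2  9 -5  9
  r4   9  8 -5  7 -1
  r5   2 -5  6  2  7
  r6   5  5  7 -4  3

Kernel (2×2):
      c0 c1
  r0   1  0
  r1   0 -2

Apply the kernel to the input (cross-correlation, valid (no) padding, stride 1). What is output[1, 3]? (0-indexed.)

-7

The receptive field on the input at this output position is [5 -3 / 0 6]. Elementwise product with the kernel and sum: 5·1 + 6·-2.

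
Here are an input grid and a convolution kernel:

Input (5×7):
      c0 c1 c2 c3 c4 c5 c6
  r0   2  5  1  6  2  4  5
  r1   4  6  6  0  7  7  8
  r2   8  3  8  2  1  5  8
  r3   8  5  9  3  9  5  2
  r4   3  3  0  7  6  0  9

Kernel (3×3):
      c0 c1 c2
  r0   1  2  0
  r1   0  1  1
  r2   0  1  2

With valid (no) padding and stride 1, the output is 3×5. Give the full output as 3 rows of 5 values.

Output[0,0]: The receptive field on the input at this output position is [2 5 1 / 4 6 6 / 8 3 8]. Elementwise product with the kernel and sum: 2·1 + 5·2 + 6·1 + 6·1 + 3·1 + 8·2.

43 25 24 35 46
50 43 30 39 43
31 45 43 24 36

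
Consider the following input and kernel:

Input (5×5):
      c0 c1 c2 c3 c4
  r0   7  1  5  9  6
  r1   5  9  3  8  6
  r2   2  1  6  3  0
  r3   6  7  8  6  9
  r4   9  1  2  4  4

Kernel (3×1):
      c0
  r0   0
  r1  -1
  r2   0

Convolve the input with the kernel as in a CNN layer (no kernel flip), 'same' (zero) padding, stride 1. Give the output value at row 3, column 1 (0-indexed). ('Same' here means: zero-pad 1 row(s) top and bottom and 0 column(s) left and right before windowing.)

The receptive field on the zero-padded input at this output position is [1 / 7 / 1]. Elementwise product with the kernel and sum: 7·-1.

-7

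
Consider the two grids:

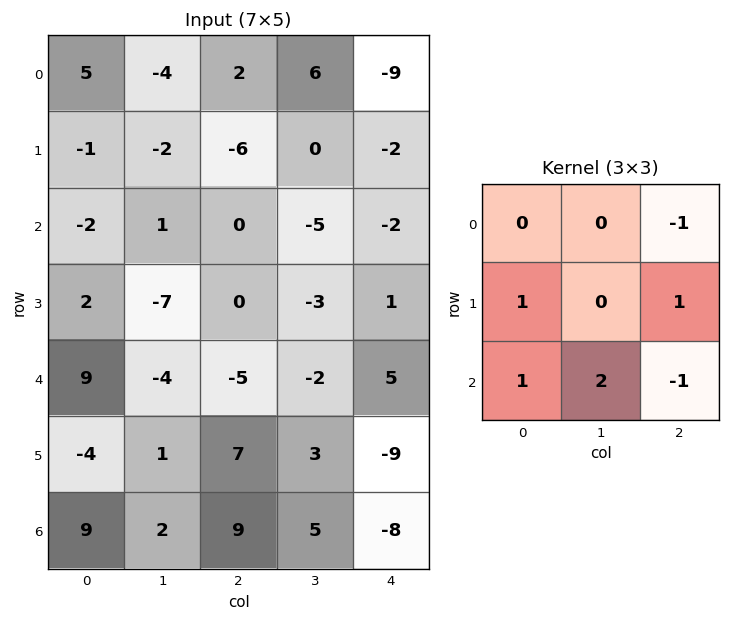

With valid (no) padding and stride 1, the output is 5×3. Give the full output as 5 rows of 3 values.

-9 -2 -7
-8 -8 -7
8 -17 -11
-5 9 21
12 21 20

Output[0,0]: The receptive field on the input at this output position is [5 -4 2 / -1 -2 -6 / -2 1 0]. Elementwise product with the kernel and sum: 2·-1 + -1·1 + -6·1 + -2·1 + 1·2 + 0·-1.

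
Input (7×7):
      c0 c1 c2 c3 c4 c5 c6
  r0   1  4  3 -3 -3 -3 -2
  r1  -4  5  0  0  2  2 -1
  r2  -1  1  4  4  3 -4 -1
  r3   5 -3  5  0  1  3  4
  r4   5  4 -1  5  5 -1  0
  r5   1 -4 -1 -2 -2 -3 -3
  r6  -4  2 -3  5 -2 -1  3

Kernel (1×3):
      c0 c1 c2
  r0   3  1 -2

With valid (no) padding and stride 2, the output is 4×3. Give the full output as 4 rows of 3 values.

Output[0,0]: The receptive field on the input at this output position is [1 4 3]. Elementwise product with the kernel and sum: 1·3 + 4·1 + 3·-2.

1 12 -8
-10 10 7
21 -8 14
-4 0 -13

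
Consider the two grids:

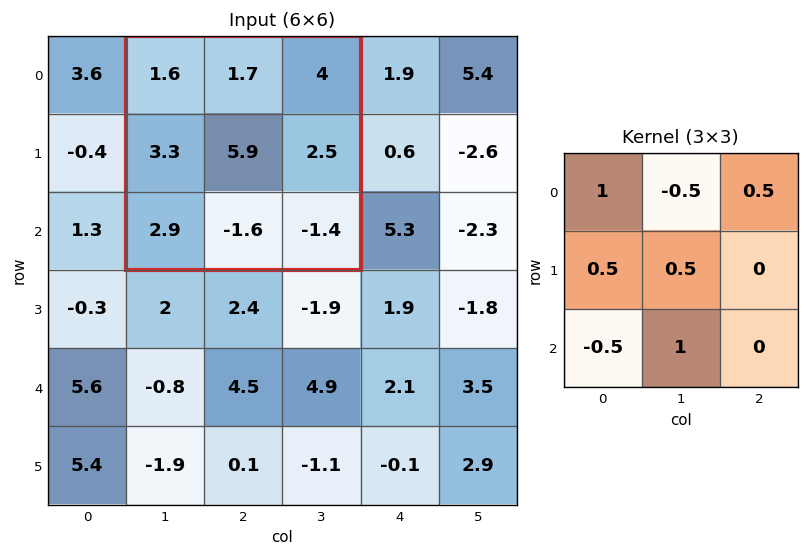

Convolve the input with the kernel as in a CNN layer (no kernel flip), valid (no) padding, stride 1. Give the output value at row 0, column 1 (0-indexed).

The receptive field on the input at this output position is [1.6 1.7 4 / 3.3 5.9 2.5 / 2.9 -1.6 -1.4]. Elementwise product with the kernel and sum: 1.6·1 + 1.7·-0.5 + 4·0.5 + 3.3·0.5 + 5.9·0.5 + 2.9·-0.5 + -1.6·1.

4.3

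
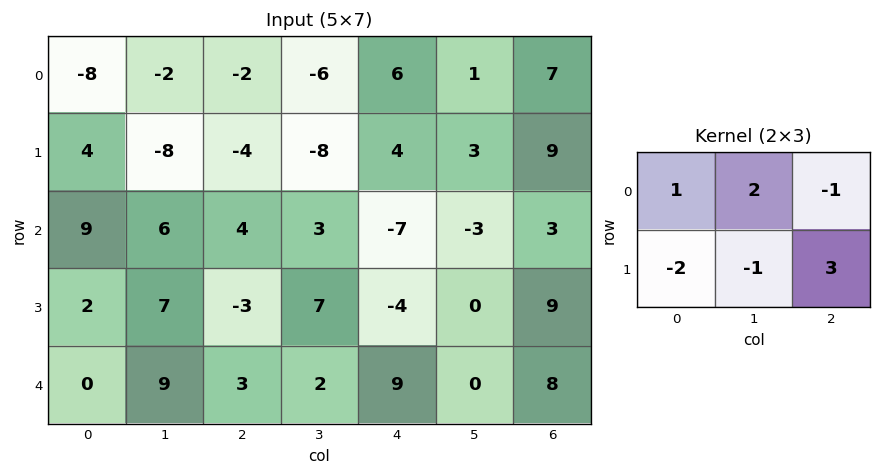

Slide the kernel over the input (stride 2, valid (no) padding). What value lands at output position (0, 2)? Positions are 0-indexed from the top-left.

The receptive field on the input at this output position is [6 1 7 / 4 3 9]. Elementwise product with the kernel and sum: 6·1 + 1·2 + 7·-1 + 4·-2 + 3·-1 + 9·3.

17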